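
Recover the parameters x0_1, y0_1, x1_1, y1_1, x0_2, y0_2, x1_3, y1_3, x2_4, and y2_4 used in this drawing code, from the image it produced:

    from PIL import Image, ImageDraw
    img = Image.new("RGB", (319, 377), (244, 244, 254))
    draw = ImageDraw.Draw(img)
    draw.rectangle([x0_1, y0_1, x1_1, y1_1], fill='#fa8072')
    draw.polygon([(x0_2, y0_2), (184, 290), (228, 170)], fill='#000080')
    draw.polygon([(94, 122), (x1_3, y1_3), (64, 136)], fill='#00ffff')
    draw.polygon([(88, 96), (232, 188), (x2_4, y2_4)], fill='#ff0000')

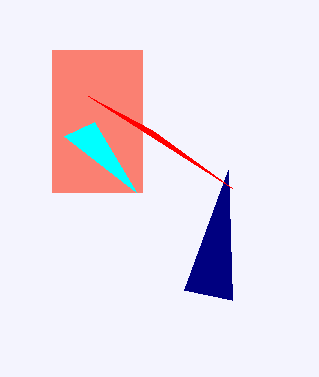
x0_1 = 52
y0_1 = 50
x1_1 = 142
y1_1 = 192
x0_2 = 232
y0_2 = 300
x1_3 = 136
y1_3 = 192
x2_4 = 152
y2_4 = 130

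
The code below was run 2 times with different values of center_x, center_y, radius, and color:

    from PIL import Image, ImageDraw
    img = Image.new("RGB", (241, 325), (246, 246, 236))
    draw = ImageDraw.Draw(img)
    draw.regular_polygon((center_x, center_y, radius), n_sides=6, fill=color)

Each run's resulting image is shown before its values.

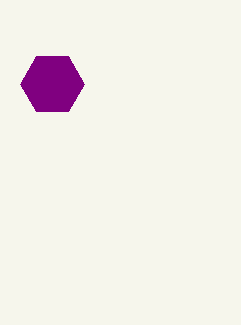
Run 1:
center_x = 52
center_y = 84
radius = 32
color = 'purple'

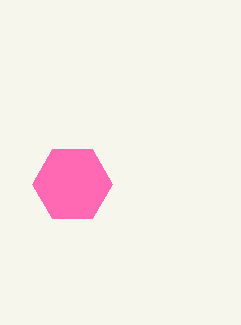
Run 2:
center_x = 72, center_y = 184, radius = 40, color = 'hotpink'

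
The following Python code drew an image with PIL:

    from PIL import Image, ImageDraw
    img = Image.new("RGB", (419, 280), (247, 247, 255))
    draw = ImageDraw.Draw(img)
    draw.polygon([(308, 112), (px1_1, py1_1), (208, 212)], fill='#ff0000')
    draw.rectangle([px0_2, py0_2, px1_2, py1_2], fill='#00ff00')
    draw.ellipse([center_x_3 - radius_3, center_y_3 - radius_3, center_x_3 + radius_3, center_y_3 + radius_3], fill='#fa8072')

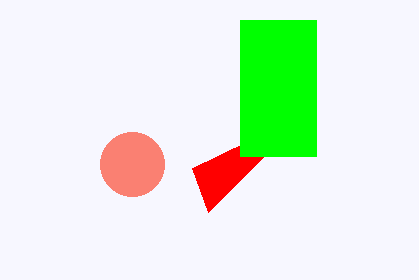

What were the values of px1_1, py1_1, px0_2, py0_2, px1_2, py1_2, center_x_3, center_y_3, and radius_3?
px1_1 = 192, py1_1 = 168, px0_2 = 240, py0_2 = 20, px1_2 = 316, py1_2 = 156, center_x_3 = 132, center_y_3 = 164, radius_3 = 32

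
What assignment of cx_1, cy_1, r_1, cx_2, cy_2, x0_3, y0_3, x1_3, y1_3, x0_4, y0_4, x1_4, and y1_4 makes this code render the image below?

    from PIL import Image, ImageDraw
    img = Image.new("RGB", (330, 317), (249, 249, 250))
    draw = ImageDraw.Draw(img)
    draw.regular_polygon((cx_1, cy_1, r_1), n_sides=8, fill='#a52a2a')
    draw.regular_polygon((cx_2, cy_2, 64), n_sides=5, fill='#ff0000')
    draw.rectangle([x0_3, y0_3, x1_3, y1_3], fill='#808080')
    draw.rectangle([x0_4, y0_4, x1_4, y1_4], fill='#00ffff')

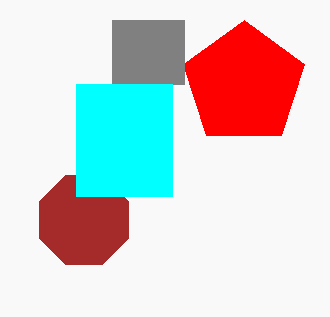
cx_1 = 84, cy_1 = 220, r_1 = 48, cx_2 = 244, cy_2 = 84, x0_3 = 112, y0_3 = 20, x1_3 = 184, y1_3 = 84, x0_4 = 76, y0_4 = 84, x1_4 = 172, y1_4 = 196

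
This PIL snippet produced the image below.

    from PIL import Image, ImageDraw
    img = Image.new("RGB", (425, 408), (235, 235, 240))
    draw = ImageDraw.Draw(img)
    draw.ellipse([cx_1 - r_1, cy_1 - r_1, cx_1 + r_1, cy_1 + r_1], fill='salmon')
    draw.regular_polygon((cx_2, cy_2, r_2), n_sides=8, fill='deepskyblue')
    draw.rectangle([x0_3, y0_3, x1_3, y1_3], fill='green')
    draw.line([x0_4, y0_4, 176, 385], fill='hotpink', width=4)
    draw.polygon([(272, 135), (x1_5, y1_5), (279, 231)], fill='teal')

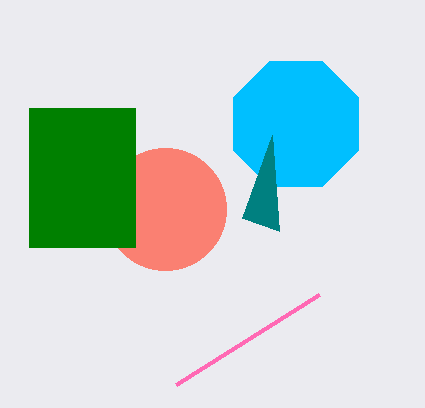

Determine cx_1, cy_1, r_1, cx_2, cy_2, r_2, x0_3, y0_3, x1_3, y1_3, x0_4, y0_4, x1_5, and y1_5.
cx_1 = 165; cy_1 = 209; r_1 = 61; cx_2 = 296; cy_2 = 124; r_2 = 68; x0_3 = 29; y0_3 = 108; x1_3 = 135; y1_3 = 247; x0_4 = 319; y0_4 = 295; x1_5 = 242; y1_5 = 218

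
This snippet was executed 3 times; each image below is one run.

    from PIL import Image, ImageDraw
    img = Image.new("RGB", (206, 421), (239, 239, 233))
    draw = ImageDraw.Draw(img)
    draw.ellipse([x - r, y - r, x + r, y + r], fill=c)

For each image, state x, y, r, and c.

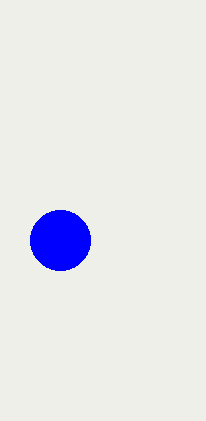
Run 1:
x = 60, y = 240, r = 30, c = 'blue'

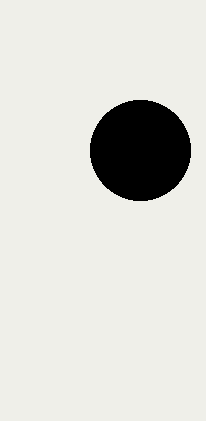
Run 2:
x = 140; y = 150; r = 50; c = 'black'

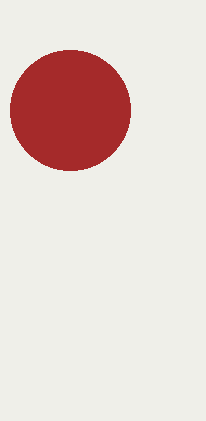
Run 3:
x = 70, y = 110, r = 60, c = 'brown'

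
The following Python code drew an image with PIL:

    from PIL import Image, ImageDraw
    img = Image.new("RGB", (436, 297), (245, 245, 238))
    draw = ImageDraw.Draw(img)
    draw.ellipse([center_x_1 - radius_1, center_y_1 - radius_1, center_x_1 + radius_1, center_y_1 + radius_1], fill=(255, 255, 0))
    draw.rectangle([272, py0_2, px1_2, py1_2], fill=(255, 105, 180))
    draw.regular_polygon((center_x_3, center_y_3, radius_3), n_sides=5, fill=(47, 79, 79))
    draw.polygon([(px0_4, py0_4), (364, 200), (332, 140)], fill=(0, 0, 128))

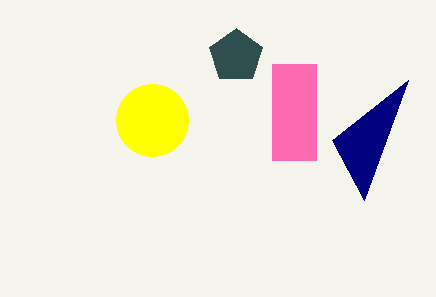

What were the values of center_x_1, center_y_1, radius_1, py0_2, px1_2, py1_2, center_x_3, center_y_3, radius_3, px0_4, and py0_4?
center_x_1 = 152
center_y_1 = 120
radius_1 = 36
py0_2 = 64
px1_2 = 316
py1_2 = 160
center_x_3 = 236
center_y_3 = 56
radius_3 = 28
px0_4 = 408
py0_4 = 80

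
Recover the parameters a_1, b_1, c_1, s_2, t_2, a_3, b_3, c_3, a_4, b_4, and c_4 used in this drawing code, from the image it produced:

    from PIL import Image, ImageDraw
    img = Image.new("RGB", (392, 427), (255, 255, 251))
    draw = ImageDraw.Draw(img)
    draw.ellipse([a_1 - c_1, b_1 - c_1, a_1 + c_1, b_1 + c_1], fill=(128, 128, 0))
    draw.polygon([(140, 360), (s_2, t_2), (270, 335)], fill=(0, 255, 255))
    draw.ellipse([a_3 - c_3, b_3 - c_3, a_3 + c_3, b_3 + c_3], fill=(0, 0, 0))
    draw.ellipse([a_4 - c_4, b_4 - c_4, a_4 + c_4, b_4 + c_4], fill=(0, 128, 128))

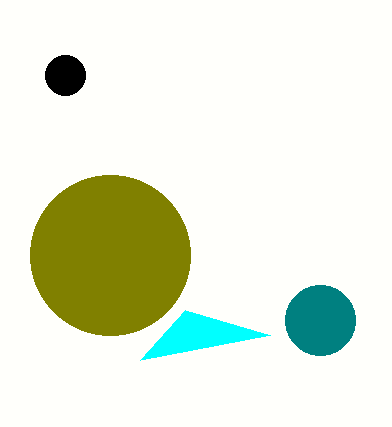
a_1 = 110, b_1 = 255, c_1 = 80, s_2 = 185, t_2 = 310, a_3 = 65, b_3 = 75, c_3 = 20, a_4 = 320, b_4 = 320, c_4 = 35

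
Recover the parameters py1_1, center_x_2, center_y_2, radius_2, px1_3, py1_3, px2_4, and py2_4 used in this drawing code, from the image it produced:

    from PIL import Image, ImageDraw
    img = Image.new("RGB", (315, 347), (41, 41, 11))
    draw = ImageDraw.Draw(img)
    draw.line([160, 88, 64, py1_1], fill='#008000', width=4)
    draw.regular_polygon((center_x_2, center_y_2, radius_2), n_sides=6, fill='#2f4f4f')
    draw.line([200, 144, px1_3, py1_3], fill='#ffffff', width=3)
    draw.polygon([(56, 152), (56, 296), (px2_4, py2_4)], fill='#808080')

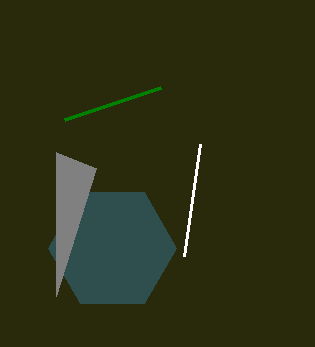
py1_1 = 120
center_x_2 = 112
center_y_2 = 248
radius_2 = 64
px1_3 = 184
py1_3 = 256
px2_4 = 96
py2_4 = 168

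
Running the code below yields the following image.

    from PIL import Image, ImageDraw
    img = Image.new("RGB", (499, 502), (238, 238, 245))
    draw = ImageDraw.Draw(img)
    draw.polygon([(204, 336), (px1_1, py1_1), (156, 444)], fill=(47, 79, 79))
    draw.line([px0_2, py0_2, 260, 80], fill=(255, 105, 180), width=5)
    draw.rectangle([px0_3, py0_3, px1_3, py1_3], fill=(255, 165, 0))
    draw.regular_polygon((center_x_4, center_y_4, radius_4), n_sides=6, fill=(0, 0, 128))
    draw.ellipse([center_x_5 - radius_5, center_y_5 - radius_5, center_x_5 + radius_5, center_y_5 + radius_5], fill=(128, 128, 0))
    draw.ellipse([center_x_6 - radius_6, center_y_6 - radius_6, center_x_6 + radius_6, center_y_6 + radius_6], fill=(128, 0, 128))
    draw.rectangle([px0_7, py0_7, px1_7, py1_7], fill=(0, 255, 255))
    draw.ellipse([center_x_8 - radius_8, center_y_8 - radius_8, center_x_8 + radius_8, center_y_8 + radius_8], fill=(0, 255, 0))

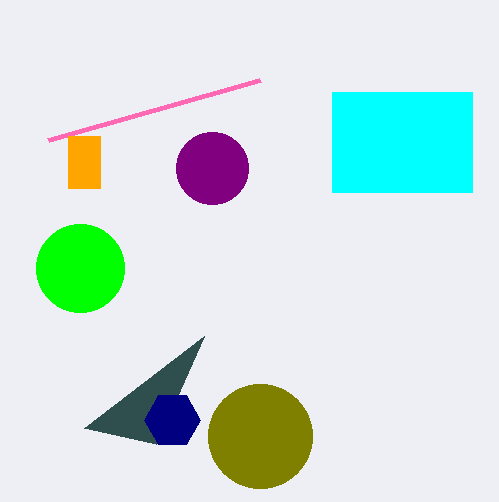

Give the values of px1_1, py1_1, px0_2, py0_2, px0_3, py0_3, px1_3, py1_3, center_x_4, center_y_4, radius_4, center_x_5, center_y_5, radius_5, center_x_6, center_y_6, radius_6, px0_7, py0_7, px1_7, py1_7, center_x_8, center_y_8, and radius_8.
px1_1 = 84
py1_1 = 428
px0_2 = 48
py0_2 = 140
px0_3 = 68
py0_3 = 136
px1_3 = 100
py1_3 = 188
center_x_4 = 172
center_y_4 = 420
radius_4 = 28
center_x_5 = 260
center_y_5 = 436
radius_5 = 52
center_x_6 = 212
center_y_6 = 168
radius_6 = 36
px0_7 = 332
py0_7 = 92
px1_7 = 472
py1_7 = 192
center_x_8 = 80
center_y_8 = 268
radius_8 = 44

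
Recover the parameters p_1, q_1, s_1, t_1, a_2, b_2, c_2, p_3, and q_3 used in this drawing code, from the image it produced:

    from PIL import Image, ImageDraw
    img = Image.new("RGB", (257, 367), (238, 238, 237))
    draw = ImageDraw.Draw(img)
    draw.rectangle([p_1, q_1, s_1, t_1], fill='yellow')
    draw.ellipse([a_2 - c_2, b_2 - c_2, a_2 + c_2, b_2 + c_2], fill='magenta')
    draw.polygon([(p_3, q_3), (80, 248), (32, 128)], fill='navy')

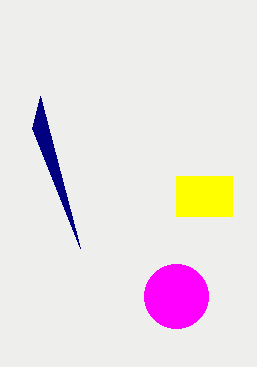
p_1 = 176
q_1 = 176
s_1 = 232
t_1 = 216
a_2 = 176
b_2 = 296
c_2 = 32
p_3 = 40
q_3 = 96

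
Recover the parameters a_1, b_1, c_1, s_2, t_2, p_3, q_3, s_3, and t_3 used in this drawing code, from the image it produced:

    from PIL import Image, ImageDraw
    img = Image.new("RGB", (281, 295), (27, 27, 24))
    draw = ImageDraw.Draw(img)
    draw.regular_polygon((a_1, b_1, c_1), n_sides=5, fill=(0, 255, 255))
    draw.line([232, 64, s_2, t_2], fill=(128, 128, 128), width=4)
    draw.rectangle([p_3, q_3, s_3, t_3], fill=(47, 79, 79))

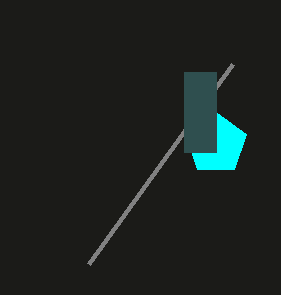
a_1 = 216, b_1 = 144, c_1 = 32, s_2 = 88, t_2 = 264, p_3 = 184, q_3 = 72, s_3 = 216, t_3 = 152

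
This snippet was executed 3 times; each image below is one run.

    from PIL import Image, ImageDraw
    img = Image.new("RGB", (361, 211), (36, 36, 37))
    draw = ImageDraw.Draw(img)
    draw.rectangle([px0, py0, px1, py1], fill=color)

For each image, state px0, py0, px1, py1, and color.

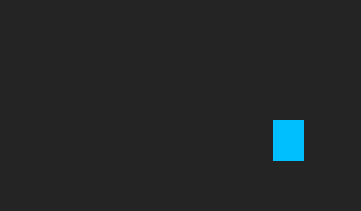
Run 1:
px0 = 273; py0 = 120; px1 = 303; py1 = 160; color = 'deepskyblue'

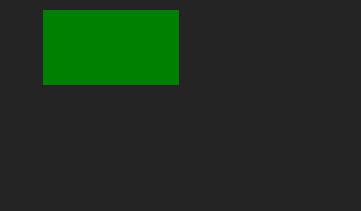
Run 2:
px0 = 43, py0 = 10, px1 = 178, py1 = 84, color = 'green'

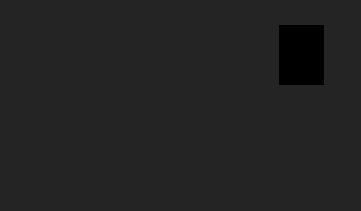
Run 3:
px0 = 279; py0 = 25; px1 = 323; py1 = 84; color = 'black'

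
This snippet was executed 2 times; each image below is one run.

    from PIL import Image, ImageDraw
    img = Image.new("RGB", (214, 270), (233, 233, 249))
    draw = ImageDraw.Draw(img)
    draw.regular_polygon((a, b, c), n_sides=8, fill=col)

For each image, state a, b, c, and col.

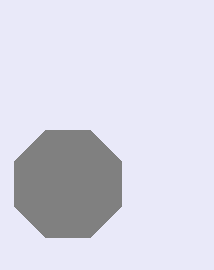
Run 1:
a = 68, b = 184, c = 58, col = 'gray'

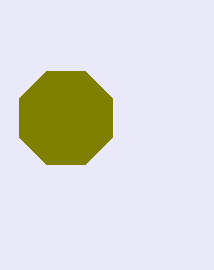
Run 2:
a = 66
b = 118
c = 50
col = 'olive'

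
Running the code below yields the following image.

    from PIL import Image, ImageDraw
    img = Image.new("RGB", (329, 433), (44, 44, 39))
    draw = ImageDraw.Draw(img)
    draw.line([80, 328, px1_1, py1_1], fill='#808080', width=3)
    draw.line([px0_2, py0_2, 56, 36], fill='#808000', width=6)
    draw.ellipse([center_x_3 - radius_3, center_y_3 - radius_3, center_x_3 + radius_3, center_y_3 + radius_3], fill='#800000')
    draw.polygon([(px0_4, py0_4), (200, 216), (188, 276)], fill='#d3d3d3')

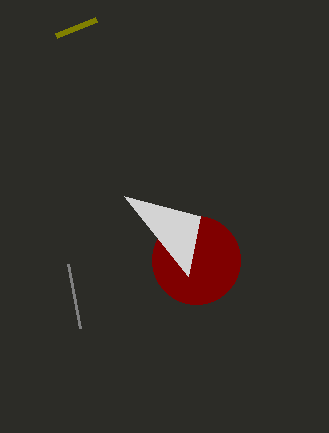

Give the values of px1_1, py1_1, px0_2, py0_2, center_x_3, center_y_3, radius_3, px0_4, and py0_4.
px1_1 = 68
py1_1 = 264
px0_2 = 96
py0_2 = 20
center_x_3 = 196
center_y_3 = 260
radius_3 = 44
px0_4 = 124
py0_4 = 196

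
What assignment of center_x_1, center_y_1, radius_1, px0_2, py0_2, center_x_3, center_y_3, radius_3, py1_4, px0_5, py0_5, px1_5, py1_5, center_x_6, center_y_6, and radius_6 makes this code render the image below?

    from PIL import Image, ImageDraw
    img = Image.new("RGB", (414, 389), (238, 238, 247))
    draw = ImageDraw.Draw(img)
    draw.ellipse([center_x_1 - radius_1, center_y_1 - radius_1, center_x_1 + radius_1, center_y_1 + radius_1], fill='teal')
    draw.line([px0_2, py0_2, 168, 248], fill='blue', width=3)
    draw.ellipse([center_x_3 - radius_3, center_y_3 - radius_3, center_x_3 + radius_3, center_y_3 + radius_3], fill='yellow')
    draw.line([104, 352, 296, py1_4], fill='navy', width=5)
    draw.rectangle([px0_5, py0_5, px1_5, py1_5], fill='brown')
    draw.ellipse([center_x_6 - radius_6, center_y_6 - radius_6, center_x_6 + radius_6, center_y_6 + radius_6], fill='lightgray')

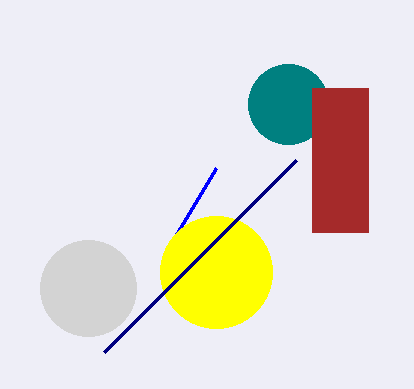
center_x_1 = 288
center_y_1 = 104
radius_1 = 40
px0_2 = 216
py0_2 = 168
center_x_3 = 216
center_y_3 = 272
radius_3 = 56
py1_4 = 160
px0_5 = 312
py0_5 = 88
px1_5 = 368
py1_5 = 232
center_x_6 = 88
center_y_6 = 288
radius_6 = 48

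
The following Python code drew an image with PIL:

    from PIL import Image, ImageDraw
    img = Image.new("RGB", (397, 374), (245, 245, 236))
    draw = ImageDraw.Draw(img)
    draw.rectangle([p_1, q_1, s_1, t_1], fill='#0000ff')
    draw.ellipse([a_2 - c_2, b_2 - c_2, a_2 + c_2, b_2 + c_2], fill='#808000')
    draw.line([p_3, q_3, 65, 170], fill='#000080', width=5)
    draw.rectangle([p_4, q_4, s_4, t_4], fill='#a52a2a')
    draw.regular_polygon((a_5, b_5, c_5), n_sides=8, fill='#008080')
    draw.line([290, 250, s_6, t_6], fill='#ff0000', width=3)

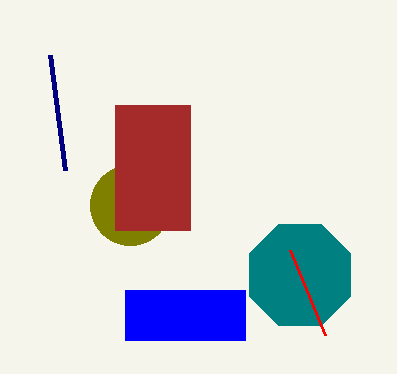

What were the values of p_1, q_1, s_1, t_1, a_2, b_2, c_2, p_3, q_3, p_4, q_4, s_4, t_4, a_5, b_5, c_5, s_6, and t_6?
p_1 = 125, q_1 = 290, s_1 = 245, t_1 = 340, a_2 = 130, b_2 = 205, c_2 = 40, p_3 = 50, q_3 = 55, p_4 = 115, q_4 = 105, s_4 = 190, t_4 = 230, a_5 = 300, b_5 = 275, c_5 = 55, s_6 = 325, t_6 = 335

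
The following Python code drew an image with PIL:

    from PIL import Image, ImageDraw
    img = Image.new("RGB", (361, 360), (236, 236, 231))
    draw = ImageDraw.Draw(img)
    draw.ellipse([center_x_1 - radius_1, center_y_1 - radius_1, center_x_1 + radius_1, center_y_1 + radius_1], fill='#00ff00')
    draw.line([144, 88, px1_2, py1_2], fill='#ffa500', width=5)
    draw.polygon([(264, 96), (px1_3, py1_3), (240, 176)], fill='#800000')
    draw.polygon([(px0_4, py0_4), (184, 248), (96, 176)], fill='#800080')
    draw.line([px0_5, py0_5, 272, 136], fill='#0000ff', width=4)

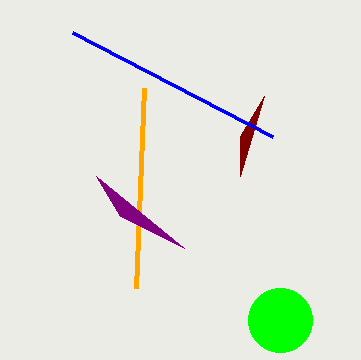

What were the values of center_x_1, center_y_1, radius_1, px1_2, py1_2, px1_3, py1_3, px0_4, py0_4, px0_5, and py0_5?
center_x_1 = 280; center_y_1 = 320; radius_1 = 32; px1_2 = 136; py1_2 = 288; px1_3 = 240; py1_3 = 136; px0_4 = 120; py0_4 = 216; px0_5 = 72; py0_5 = 32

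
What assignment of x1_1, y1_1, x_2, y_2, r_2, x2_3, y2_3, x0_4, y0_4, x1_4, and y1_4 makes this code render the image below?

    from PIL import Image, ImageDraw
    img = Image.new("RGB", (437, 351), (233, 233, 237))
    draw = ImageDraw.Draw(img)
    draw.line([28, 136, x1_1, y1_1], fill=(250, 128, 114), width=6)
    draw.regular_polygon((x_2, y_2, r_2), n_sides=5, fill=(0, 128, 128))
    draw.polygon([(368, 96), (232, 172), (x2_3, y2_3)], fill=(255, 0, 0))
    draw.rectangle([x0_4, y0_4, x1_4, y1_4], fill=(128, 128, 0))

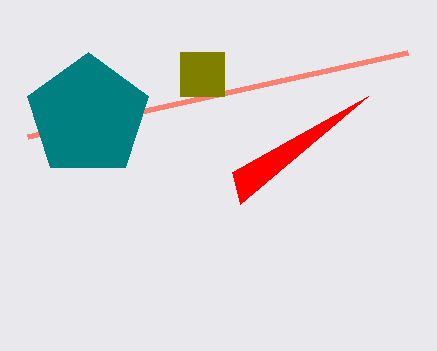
x1_1 = 408, y1_1 = 52, x_2 = 88, y_2 = 116, r_2 = 64, x2_3 = 240, y2_3 = 204, x0_4 = 180, y0_4 = 52, x1_4 = 224, y1_4 = 96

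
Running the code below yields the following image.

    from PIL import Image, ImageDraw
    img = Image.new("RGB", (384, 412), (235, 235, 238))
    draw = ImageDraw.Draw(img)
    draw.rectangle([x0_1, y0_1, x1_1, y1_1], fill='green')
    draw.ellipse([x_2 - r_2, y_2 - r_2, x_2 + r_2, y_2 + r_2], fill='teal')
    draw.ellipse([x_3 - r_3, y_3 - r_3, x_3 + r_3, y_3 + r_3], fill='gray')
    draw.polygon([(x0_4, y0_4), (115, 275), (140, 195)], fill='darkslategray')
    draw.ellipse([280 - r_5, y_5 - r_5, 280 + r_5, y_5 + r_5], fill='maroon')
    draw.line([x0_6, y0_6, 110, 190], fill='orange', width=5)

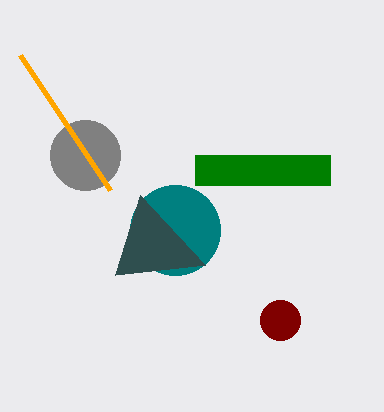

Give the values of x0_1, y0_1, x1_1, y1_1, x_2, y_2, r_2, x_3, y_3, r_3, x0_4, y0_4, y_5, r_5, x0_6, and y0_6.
x0_1 = 195
y0_1 = 155
x1_1 = 330
y1_1 = 185
x_2 = 175
y_2 = 230
r_2 = 45
x_3 = 85
y_3 = 155
r_3 = 35
x0_4 = 205
y0_4 = 265
y_5 = 320
r_5 = 20
x0_6 = 20
y0_6 = 55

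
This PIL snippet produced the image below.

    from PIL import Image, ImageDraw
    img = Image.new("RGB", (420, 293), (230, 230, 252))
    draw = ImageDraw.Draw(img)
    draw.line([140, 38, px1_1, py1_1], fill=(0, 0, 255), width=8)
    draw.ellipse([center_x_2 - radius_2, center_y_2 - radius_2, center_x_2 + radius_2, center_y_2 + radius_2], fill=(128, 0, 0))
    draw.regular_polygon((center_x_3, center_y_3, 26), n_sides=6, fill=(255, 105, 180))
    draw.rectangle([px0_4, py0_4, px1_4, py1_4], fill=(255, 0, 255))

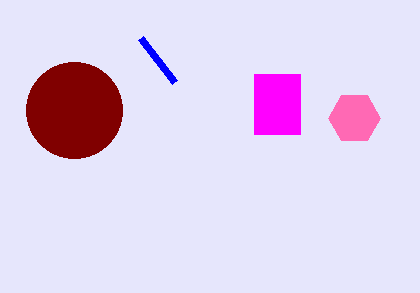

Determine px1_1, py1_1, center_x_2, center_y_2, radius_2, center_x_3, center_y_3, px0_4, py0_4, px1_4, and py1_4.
px1_1 = 174; py1_1 = 82; center_x_2 = 74; center_y_2 = 110; radius_2 = 48; center_x_3 = 354; center_y_3 = 118; px0_4 = 254; py0_4 = 74; px1_4 = 300; py1_4 = 134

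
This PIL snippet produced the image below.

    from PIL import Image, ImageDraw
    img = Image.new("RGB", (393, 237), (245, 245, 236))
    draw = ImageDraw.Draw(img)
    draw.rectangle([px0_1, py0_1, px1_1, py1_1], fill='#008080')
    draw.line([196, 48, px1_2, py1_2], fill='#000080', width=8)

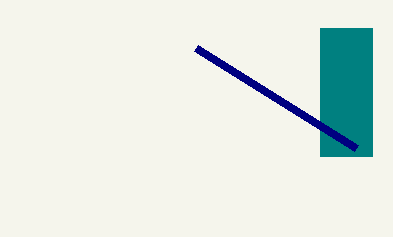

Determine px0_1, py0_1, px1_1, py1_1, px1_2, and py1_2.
px0_1 = 320; py0_1 = 28; px1_1 = 372; py1_1 = 156; px1_2 = 356; py1_2 = 148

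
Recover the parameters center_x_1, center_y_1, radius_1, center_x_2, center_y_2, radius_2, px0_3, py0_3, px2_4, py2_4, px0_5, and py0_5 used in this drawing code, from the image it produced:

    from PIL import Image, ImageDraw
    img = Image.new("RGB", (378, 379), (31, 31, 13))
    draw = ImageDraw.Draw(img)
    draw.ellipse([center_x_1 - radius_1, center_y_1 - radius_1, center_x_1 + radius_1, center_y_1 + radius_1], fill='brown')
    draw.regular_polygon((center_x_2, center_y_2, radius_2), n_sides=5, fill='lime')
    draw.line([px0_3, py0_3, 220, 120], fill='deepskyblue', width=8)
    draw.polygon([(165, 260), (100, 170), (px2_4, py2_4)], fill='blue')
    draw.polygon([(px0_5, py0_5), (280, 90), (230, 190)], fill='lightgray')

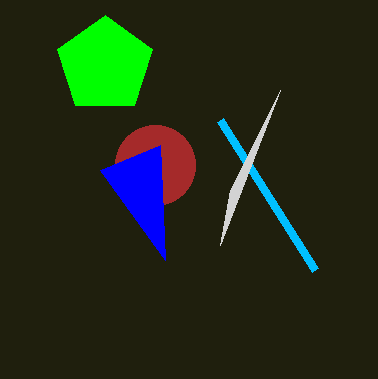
center_x_1 = 155; center_y_1 = 165; radius_1 = 40; center_x_2 = 105; center_y_2 = 65; radius_2 = 50; px0_3 = 315; py0_3 = 270; px2_4 = 160; py2_4 = 145; px0_5 = 220; py0_5 = 245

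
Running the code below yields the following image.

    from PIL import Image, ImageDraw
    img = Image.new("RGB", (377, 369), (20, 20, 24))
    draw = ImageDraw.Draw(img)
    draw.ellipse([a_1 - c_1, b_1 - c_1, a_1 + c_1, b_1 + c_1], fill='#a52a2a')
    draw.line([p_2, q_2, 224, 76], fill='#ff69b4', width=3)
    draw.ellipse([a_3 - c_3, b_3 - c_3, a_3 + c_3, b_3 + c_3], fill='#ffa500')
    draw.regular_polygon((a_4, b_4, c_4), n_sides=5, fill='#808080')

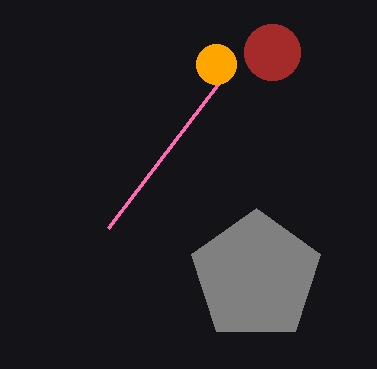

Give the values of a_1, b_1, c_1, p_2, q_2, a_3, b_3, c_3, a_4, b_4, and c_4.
a_1 = 272; b_1 = 52; c_1 = 28; p_2 = 108; q_2 = 228; a_3 = 216; b_3 = 64; c_3 = 20; a_4 = 256; b_4 = 276; c_4 = 68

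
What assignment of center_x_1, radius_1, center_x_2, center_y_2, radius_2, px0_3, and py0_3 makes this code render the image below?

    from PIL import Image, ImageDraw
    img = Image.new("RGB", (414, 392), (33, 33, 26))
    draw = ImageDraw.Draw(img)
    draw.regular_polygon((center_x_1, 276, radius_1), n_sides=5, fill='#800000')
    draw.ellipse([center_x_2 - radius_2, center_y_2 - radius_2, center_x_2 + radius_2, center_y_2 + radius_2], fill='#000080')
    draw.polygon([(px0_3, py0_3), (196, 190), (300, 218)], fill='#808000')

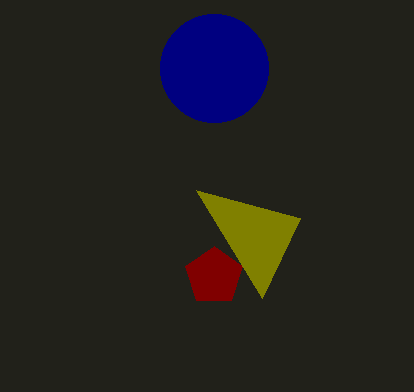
center_x_1 = 214; radius_1 = 30; center_x_2 = 214; center_y_2 = 68; radius_2 = 54; px0_3 = 262; py0_3 = 298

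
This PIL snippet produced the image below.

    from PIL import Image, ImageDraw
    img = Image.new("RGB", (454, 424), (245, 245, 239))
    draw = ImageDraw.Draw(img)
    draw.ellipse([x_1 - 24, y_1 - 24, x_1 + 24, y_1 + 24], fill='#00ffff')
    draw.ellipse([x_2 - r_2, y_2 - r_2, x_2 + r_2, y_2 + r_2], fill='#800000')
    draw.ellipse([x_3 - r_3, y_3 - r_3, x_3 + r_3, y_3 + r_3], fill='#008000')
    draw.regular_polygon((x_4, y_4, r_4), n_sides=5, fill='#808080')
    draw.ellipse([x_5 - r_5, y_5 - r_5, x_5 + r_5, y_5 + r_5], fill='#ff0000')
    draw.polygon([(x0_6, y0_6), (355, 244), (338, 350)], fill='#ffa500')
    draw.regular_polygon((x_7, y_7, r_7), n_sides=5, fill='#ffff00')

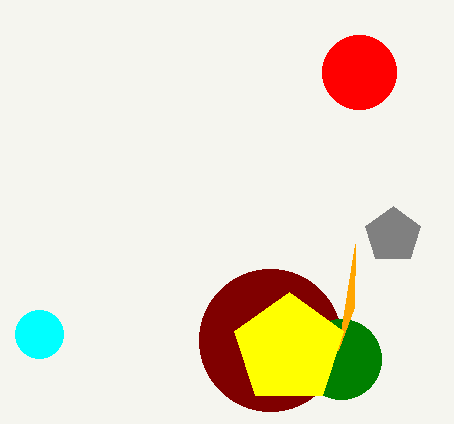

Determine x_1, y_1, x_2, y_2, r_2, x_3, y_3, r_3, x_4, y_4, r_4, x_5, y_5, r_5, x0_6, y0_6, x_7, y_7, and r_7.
x_1 = 39; y_1 = 334; x_2 = 270; y_2 = 340; r_2 = 71; x_3 = 341; y_3 = 359; r_3 = 40; x_4 = 393; y_4 = 235; r_4 = 29; x_5 = 359; y_5 = 72; r_5 = 37; x0_6 = 354; y0_6 = 307; x_7 = 289; y_7 = 349; r_7 = 57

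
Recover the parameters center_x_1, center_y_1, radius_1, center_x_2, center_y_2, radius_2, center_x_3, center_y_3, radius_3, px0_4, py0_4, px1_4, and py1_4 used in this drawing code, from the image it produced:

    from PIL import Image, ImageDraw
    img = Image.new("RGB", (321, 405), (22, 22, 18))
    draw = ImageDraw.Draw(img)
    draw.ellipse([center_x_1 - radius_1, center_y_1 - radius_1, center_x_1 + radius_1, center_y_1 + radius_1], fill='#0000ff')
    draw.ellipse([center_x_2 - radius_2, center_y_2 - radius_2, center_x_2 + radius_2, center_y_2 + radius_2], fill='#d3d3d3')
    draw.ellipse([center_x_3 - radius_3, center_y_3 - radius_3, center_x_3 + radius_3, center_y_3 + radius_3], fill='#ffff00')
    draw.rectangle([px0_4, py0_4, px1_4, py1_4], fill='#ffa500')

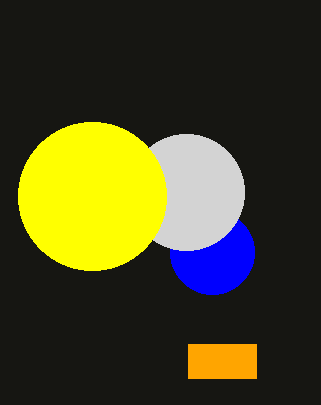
center_x_1 = 212, center_y_1 = 252, radius_1 = 42, center_x_2 = 186, center_y_2 = 192, radius_2 = 58, center_x_3 = 92, center_y_3 = 196, radius_3 = 74, px0_4 = 188, py0_4 = 344, px1_4 = 256, py1_4 = 378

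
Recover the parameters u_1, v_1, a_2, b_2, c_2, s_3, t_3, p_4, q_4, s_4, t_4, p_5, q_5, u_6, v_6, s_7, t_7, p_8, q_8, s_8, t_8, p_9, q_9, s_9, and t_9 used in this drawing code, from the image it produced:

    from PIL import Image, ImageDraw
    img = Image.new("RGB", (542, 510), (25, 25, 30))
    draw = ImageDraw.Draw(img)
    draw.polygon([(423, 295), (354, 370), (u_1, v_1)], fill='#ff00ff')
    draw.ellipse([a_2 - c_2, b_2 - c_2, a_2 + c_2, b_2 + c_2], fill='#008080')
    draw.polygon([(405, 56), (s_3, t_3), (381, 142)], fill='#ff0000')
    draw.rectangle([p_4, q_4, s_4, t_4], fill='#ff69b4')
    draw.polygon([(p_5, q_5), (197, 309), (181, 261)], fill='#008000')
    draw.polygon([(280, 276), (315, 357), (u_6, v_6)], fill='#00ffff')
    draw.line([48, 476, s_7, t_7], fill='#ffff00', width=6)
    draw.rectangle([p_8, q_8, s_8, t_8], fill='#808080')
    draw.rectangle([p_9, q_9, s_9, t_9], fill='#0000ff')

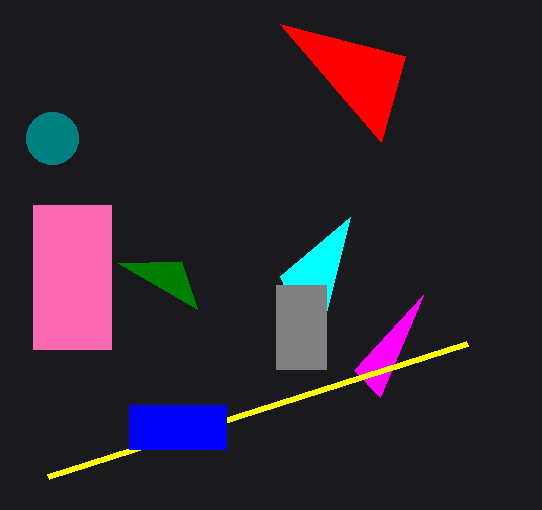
u_1 = 380; v_1 = 397; a_2 = 52; b_2 = 138; c_2 = 26; s_3 = 280; t_3 = 24; p_4 = 33; q_4 = 205; s_4 = 111; t_4 = 349; p_5 = 118; q_5 = 263; u_6 = 350; v_6 = 217; s_7 = 467; t_7 = 343; p_8 = 276; q_8 = 285; s_8 = 326; t_8 = 369; p_9 = 129; q_9 = 405; s_9 = 226; t_9 = 449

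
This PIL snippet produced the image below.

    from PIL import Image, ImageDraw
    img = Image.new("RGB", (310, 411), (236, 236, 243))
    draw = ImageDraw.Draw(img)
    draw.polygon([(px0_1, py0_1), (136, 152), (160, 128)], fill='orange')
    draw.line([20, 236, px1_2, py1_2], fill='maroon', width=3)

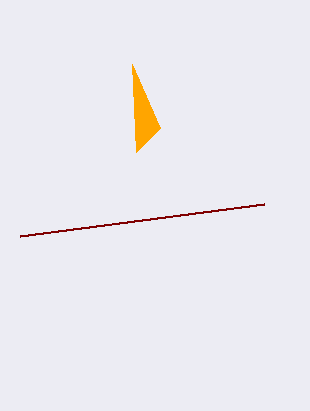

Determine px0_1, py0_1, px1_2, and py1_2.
px0_1 = 132, py0_1 = 64, px1_2 = 264, py1_2 = 204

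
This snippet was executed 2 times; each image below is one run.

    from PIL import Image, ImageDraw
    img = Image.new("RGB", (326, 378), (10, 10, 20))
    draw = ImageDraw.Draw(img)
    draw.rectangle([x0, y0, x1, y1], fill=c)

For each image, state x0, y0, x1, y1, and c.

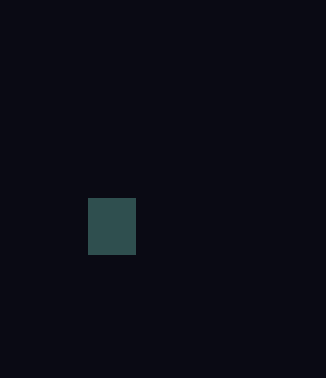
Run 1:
x0 = 88, y0 = 198, x1 = 135, y1 = 254, c = 'darkslategray'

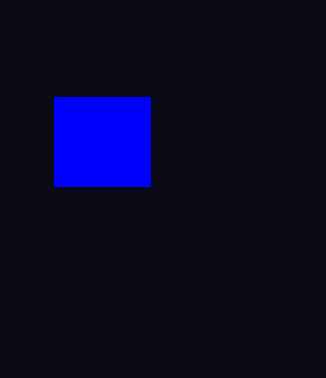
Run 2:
x0 = 54
y0 = 97
x1 = 150
y1 = 186
c = 'blue'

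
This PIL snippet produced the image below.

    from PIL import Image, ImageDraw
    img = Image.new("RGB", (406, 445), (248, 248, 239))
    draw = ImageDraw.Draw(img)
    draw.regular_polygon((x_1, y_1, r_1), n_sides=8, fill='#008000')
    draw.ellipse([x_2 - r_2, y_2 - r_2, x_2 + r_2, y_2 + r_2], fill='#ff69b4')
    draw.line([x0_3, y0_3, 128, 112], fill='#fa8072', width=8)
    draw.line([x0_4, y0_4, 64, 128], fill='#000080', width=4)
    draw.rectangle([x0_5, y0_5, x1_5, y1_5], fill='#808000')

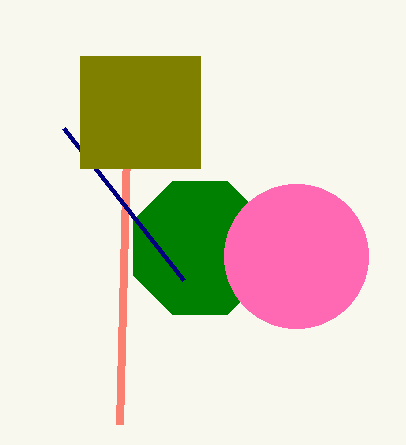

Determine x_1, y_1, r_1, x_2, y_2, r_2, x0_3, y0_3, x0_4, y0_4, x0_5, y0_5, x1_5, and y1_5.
x_1 = 200
y_1 = 248
r_1 = 72
x_2 = 296
y_2 = 256
r_2 = 72
x0_3 = 120
y0_3 = 424
x0_4 = 184
y0_4 = 280
x0_5 = 80
y0_5 = 56
x1_5 = 200
y1_5 = 168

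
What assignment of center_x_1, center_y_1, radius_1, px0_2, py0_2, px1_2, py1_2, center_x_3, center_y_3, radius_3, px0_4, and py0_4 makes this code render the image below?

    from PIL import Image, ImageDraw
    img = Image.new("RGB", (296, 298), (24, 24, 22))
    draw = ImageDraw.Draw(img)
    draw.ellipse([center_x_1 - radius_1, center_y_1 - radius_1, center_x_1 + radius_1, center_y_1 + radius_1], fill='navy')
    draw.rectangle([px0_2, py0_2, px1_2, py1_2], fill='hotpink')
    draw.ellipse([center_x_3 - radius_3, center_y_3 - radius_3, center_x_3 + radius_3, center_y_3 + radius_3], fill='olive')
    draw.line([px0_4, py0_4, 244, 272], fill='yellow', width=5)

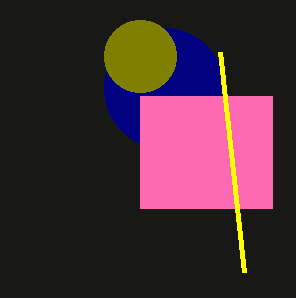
center_x_1 = 164
center_y_1 = 88
radius_1 = 60
px0_2 = 140
py0_2 = 96
px1_2 = 272
py1_2 = 208
center_x_3 = 140
center_y_3 = 56
radius_3 = 36
px0_4 = 220
py0_4 = 52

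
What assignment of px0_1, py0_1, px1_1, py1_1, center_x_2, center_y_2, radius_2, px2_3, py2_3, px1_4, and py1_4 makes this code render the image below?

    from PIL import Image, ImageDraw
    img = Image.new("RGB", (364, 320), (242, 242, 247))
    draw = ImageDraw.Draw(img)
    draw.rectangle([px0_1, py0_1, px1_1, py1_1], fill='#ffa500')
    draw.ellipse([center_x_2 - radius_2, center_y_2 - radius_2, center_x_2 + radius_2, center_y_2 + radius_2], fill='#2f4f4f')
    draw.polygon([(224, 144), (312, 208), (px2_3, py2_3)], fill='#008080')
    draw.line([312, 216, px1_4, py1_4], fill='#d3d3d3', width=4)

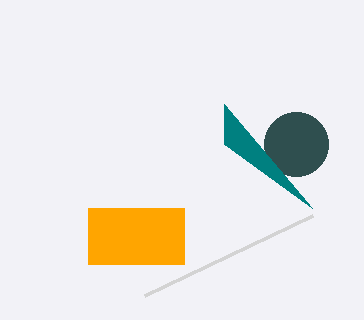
px0_1 = 88; py0_1 = 208; px1_1 = 184; py1_1 = 264; center_x_2 = 296; center_y_2 = 144; radius_2 = 32; px2_3 = 224; py2_3 = 104; px1_4 = 144; py1_4 = 296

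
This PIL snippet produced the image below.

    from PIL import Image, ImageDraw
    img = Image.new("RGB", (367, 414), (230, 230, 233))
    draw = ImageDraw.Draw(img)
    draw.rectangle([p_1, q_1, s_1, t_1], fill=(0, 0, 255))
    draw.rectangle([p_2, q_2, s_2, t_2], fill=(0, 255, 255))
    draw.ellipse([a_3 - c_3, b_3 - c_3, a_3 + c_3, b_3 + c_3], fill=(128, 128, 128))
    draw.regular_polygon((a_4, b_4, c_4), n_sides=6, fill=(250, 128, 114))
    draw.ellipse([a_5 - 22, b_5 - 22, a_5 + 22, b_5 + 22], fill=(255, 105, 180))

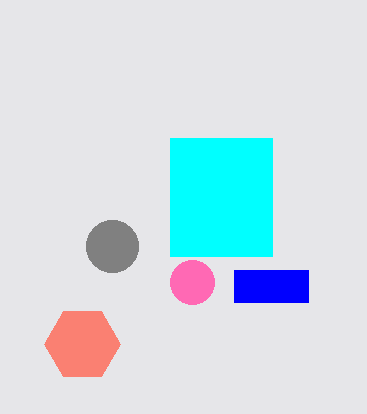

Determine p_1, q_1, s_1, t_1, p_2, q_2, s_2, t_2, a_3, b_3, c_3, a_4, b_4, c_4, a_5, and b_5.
p_1 = 234, q_1 = 270, s_1 = 308, t_1 = 302, p_2 = 170, q_2 = 138, s_2 = 272, t_2 = 256, a_3 = 112, b_3 = 246, c_3 = 26, a_4 = 82, b_4 = 344, c_4 = 38, a_5 = 192, b_5 = 282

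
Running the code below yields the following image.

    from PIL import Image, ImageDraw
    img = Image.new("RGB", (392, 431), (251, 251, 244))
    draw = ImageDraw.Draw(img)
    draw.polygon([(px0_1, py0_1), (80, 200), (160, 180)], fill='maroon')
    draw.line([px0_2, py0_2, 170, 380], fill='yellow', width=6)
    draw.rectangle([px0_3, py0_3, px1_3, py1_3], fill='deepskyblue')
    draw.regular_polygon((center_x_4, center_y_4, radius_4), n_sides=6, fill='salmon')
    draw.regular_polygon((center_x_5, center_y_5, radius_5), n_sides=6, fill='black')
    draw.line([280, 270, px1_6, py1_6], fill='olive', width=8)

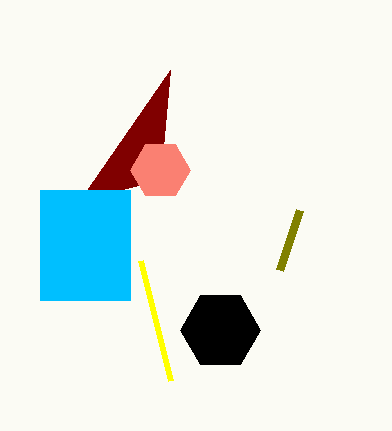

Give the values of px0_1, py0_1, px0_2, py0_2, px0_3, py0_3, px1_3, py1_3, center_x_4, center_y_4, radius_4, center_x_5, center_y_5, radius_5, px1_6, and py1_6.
px0_1 = 170, py0_1 = 70, px0_2 = 140, py0_2 = 260, px0_3 = 40, py0_3 = 190, px1_3 = 130, py1_3 = 300, center_x_4 = 160, center_y_4 = 170, radius_4 = 30, center_x_5 = 220, center_y_5 = 330, radius_5 = 40, px1_6 = 300, py1_6 = 210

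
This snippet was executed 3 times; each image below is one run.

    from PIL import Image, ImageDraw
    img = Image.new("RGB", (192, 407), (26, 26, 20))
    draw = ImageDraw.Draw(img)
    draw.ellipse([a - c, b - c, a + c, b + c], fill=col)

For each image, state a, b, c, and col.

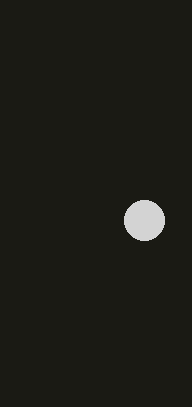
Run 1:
a = 144
b = 220
c = 20
col = 'lightgray'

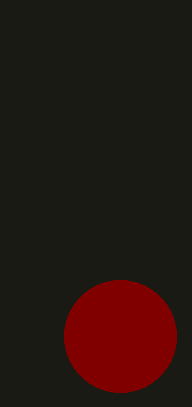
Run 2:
a = 120; b = 336; c = 56; col = 'maroon'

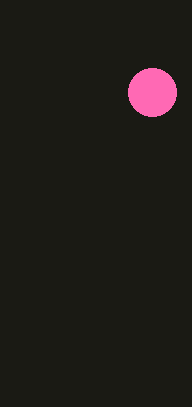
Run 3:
a = 152
b = 92
c = 24
col = 'hotpink'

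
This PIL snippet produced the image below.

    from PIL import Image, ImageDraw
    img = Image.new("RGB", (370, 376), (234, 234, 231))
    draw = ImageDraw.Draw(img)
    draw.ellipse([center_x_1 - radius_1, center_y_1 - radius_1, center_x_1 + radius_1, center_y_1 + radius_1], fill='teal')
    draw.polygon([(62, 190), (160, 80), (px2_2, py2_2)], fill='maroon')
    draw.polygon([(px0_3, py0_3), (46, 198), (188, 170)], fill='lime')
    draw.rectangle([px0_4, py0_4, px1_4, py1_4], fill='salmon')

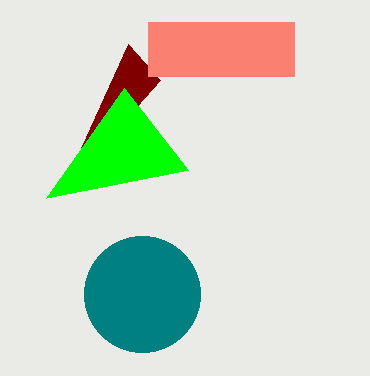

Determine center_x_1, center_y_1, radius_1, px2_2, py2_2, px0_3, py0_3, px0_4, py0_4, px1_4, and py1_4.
center_x_1 = 142
center_y_1 = 294
radius_1 = 58
px2_2 = 128
py2_2 = 44
px0_3 = 124
py0_3 = 88
px0_4 = 148
py0_4 = 22
px1_4 = 294
py1_4 = 76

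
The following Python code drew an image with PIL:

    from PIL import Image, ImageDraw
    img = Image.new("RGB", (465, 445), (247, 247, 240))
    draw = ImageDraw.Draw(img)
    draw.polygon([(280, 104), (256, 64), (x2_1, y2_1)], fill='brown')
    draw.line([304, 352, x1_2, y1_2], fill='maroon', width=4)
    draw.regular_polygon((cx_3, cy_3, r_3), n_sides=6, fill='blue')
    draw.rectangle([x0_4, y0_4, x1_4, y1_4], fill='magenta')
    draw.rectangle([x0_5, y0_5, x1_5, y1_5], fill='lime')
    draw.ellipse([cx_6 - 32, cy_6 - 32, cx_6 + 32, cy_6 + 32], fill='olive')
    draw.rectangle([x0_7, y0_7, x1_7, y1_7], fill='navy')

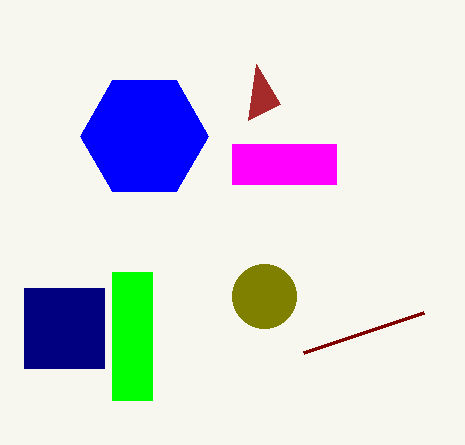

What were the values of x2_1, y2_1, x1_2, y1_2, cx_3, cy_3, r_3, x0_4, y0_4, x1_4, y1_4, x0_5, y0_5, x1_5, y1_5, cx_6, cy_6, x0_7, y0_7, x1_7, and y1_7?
x2_1 = 248, y2_1 = 120, x1_2 = 424, y1_2 = 312, cx_3 = 144, cy_3 = 136, r_3 = 64, x0_4 = 232, y0_4 = 144, x1_4 = 336, y1_4 = 184, x0_5 = 112, y0_5 = 272, x1_5 = 152, y1_5 = 400, cx_6 = 264, cy_6 = 296, x0_7 = 24, y0_7 = 288, x1_7 = 104, y1_7 = 368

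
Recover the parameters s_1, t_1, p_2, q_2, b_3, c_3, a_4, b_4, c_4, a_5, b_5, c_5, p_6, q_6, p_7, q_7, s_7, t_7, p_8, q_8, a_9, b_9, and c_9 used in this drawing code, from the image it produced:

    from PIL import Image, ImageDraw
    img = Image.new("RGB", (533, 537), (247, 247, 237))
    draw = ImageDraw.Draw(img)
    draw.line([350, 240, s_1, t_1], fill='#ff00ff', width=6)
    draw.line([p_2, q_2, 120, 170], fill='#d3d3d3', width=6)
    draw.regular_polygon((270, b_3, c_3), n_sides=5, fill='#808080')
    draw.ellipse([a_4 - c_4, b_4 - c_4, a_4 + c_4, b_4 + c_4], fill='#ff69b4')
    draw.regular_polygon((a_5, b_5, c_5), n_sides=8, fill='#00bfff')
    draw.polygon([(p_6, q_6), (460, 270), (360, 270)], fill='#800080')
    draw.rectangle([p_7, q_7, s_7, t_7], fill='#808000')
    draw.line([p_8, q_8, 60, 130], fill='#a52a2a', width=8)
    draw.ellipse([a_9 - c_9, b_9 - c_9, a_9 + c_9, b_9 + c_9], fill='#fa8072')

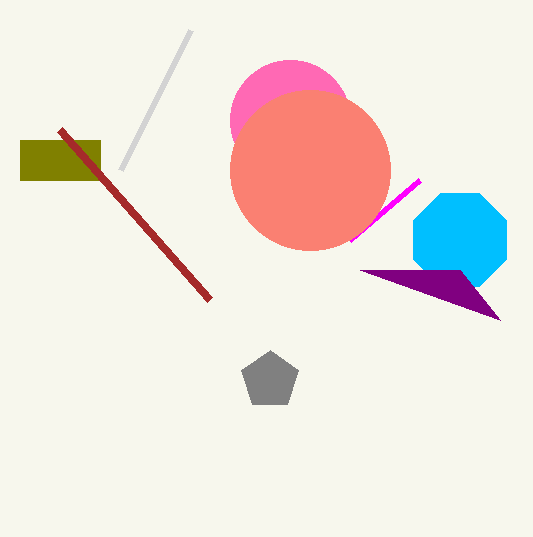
s_1 = 420
t_1 = 180
p_2 = 190
q_2 = 30
b_3 = 380
c_3 = 30
a_4 = 290
b_4 = 120
c_4 = 60
a_5 = 460
b_5 = 240
c_5 = 50
p_6 = 500
q_6 = 320
p_7 = 20
q_7 = 140
s_7 = 100
t_7 = 180
p_8 = 210
q_8 = 300
a_9 = 310
b_9 = 170
c_9 = 80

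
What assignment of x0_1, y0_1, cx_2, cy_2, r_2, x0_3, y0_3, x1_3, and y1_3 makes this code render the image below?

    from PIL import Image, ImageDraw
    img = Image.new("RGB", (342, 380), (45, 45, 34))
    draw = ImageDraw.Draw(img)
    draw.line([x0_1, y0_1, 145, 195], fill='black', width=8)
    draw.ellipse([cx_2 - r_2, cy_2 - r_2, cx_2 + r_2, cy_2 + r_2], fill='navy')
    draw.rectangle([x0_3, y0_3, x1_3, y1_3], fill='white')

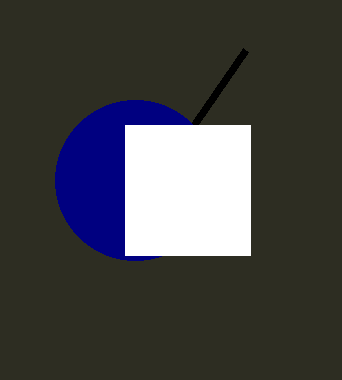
x0_1 = 245
y0_1 = 50
cx_2 = 135
cy_2 = 180
r_2 = 80
x0_3 = 125
y0_3 = 125
x1_3 = 250
y1_3 = 255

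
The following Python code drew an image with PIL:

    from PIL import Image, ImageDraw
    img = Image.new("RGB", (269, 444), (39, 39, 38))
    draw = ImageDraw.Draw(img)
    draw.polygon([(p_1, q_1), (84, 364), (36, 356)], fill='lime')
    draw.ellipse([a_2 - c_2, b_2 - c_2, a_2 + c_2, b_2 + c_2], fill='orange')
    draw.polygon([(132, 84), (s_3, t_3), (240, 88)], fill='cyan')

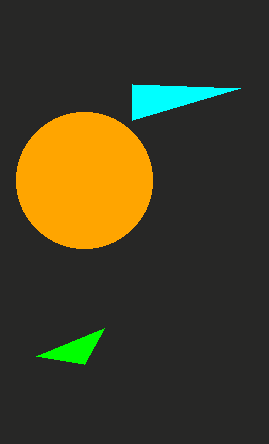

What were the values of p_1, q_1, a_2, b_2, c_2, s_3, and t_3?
p_1 = 104; q_1 = 328; a_2 = 84; b_2 = 180; c_2 = 68; s_3 = 132; t_3 = 120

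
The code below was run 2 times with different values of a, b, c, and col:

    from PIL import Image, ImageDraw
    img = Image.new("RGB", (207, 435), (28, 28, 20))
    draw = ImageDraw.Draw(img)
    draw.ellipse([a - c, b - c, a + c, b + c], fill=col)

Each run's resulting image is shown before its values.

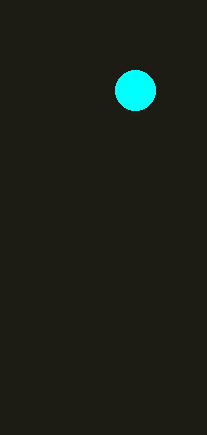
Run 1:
a = 135; b = 90; c = 20; col = 'cyan'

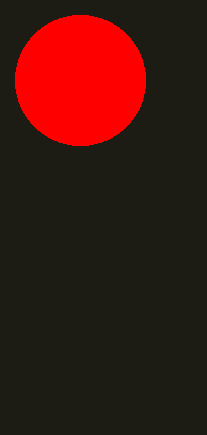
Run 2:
a = 80, b = 80, c = 65, col = 'red'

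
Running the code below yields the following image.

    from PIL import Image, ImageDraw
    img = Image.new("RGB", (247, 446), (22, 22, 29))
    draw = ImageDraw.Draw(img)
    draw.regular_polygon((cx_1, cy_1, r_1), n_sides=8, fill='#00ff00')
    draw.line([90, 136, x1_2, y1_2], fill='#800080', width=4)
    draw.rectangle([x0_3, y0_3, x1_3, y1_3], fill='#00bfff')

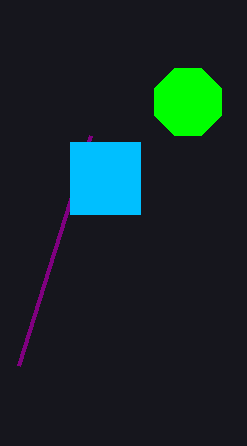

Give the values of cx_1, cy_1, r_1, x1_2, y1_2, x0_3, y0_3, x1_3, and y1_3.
cx_1 = 188; cy_1 = 102; r_1 = 36; x1_2 = 18; y1_2 = 366; x0_3 = 70; y0_3 = 142; x1_3 = 140; y1_3 = 214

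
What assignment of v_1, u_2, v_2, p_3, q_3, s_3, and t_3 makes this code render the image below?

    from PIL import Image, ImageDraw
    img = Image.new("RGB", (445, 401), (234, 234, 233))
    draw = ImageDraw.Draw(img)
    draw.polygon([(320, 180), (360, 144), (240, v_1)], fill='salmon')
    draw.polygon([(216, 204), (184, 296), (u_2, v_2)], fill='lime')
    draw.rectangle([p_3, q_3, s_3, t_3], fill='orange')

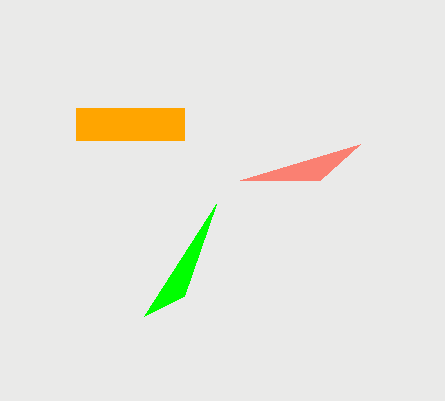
v_1 = 180
u_2 = 144
v_2 = 316
p_3 = 76
q_3 = 108
s_3 = 184
t_3 = 140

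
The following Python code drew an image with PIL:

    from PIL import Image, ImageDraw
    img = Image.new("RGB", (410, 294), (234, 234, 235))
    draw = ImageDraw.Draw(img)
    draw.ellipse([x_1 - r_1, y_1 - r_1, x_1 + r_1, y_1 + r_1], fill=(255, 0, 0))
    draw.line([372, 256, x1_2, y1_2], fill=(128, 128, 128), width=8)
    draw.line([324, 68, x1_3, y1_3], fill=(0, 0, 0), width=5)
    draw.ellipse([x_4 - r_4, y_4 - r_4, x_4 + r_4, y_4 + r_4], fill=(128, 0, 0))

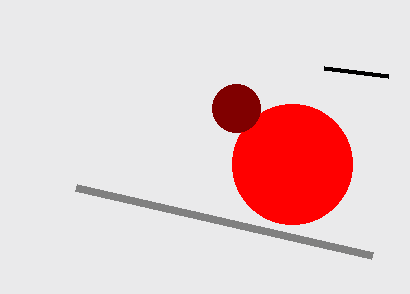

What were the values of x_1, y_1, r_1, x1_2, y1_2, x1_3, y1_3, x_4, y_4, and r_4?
x_1 = 292, y_1 = 164, r_1 = 60, x1_2 = 76, y1_2 = 188, x1_3 = 388, y1_3 = 76, x_4 = 236, y_4 = 108, r_4 = 24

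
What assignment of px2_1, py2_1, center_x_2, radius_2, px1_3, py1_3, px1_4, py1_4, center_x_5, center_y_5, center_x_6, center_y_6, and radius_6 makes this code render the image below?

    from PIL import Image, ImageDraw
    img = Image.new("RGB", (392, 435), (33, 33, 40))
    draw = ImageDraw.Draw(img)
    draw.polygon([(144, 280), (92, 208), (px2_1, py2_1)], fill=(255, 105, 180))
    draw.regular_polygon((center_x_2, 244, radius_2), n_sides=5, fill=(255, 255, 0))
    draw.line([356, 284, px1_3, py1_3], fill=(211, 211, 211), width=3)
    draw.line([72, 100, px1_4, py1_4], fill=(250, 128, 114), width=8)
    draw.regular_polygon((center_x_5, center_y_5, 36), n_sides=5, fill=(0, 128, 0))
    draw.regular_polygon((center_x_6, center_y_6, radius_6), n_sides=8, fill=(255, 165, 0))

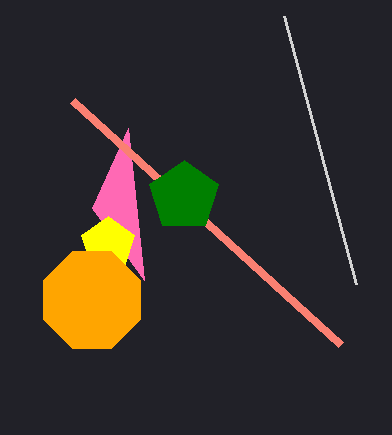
px2_1 = 128
py2_1 = 128
center_x_2 = 108
radius_2 = 28
px1_3 = 284
py1_3 = 16
px1_4 = 340
py1_4 = 344
center_x_5 = 184
center_y_5 = 196
center_x_6 = 92
center_y_6 = 300
radius_6 = 52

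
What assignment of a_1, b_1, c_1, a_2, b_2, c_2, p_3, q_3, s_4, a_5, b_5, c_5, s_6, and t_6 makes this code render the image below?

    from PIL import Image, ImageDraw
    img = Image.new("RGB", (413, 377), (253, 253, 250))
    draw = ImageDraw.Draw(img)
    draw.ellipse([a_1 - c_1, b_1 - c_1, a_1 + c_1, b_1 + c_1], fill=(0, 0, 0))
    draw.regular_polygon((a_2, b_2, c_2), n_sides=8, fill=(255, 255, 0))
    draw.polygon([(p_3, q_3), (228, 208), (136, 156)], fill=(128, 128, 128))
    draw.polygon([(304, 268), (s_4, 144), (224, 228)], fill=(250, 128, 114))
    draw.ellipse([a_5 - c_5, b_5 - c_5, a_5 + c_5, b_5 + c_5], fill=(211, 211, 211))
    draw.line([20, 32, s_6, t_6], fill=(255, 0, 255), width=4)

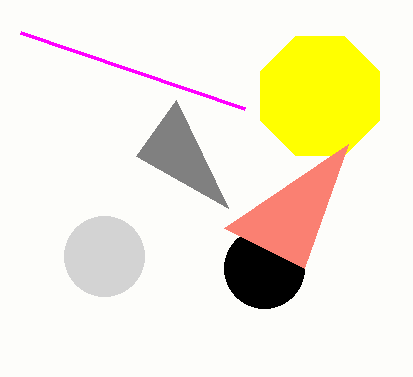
a_1 = 264, b_1 = 268, c_1 = 40, a_2 = 320, b_2 = 96, c_2 = 64, p_3 = 176, q_3 = 100, s_4 = 348, a_5 = 104, b_5 = 256, c_5 = 40, s_6 = 244, t_6 = 108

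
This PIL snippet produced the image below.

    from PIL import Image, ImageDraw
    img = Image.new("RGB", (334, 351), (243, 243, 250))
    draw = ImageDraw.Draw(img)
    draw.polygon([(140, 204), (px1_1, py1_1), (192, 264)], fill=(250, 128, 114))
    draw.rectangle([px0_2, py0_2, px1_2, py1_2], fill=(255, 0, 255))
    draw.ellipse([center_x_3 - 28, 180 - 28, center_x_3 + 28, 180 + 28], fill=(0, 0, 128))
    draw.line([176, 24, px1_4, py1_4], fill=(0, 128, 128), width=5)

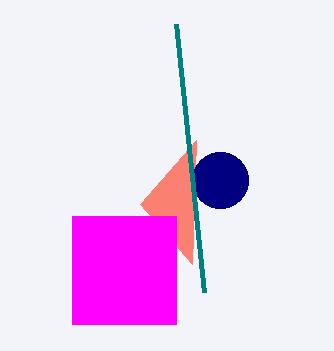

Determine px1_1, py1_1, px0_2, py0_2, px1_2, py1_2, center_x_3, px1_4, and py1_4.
px1_1 = 196, py1_1 = 140, px0_2 = 72, py0_2 = 216, px1_2 = 176, py1_2 = 324, center_x_3 = 220, px1_4 = 204, py1_4 = 292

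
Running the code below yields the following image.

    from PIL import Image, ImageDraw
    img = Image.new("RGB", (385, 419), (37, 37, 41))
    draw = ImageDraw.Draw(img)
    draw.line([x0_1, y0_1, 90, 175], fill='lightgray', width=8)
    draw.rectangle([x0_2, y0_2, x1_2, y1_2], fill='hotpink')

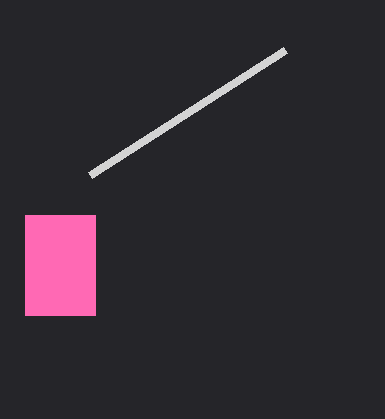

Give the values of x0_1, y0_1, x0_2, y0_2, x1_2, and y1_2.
x0_1 = 285, y0_1 = 50, x0_2 = 25, y0_2 = 215, x1_2 = 95, y1_2 = 315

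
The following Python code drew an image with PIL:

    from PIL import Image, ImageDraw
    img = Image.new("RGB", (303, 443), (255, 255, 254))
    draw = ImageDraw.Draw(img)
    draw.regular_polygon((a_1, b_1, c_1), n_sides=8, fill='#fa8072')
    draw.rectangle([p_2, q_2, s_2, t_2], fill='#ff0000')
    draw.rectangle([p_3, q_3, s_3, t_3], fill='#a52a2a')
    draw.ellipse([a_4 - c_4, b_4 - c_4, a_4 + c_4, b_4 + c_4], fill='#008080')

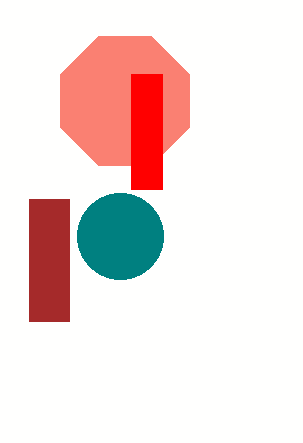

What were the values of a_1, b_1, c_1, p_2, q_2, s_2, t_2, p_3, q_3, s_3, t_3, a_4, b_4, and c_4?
a_1 = 125
b_1 = 101
c_1 = 70
p_2 = 131
q_2 = 74
s_2 = 162
t_2 = 189
p_3 = 29
q_3 = 199
s_3 = 69
t_3 = 321
a_4 = 120
b_4 = 236
c_4 = 43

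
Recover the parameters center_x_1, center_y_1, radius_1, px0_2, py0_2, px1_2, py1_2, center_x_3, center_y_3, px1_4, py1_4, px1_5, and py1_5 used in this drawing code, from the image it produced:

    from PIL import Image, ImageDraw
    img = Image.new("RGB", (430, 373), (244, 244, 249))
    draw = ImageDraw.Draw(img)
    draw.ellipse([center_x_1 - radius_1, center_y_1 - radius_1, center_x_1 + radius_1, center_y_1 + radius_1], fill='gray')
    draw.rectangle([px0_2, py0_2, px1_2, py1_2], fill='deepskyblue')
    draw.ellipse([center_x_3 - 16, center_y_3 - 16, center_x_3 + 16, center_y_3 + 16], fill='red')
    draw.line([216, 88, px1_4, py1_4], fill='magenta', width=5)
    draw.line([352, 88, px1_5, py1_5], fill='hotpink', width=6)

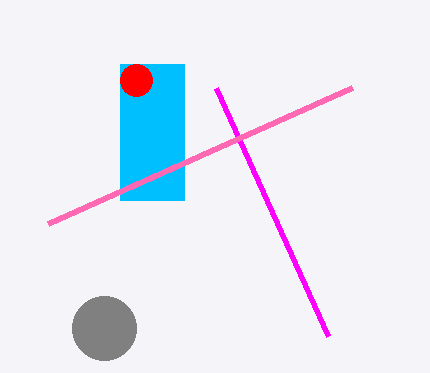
center_x_1 = 104, center_y_1 = 328, radius_1 = 32, px0_2 = 120, py0_2 = 64, px1_2 = 184, py1_2 = 200, center_x_3 = 136, center_y_3 = 80, px1_4 = 328, py1_4 = 336, px1_5 = 48, py1_5 = 224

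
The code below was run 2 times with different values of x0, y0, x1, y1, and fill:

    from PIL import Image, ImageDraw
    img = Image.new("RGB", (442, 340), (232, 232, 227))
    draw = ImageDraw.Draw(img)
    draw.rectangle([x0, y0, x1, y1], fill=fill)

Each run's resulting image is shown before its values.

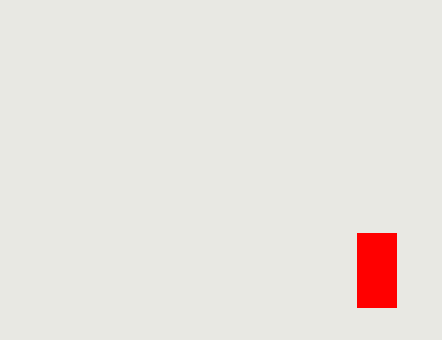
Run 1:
x0 = 357, y0 = 233, x1 = 396, y1 = 307, fill = 'red'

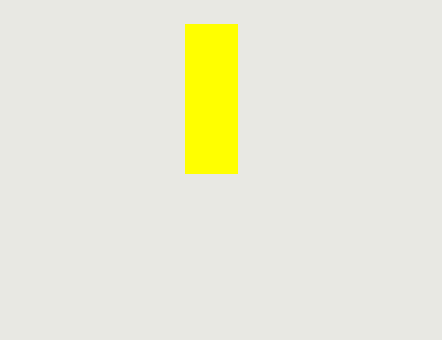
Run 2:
x0 = 185
y0 = 24
x1 = 237
y1 = 173
fill = 'yellow'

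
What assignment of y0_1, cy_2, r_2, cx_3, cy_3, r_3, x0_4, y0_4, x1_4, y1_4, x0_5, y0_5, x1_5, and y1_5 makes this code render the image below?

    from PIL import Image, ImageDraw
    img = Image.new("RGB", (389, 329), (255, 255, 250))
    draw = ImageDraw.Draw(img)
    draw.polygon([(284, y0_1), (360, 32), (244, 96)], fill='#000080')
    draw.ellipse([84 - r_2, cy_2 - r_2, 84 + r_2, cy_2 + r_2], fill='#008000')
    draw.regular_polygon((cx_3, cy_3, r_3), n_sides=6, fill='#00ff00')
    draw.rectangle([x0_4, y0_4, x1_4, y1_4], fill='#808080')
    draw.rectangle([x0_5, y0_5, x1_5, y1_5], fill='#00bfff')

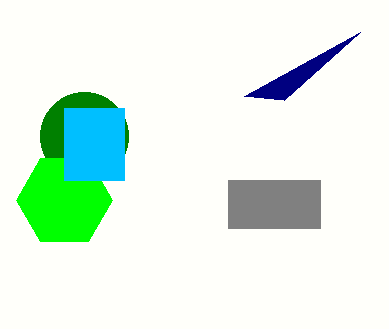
y0_1 = 100
cy_2 = 136
r_2 = 44
cx_3 = 64
cy_3 = 200
r_3 = 48
x0_4 = 228
y0_4 = 180
x1_4 = 320
y1_4 = 228
x0_5 = 64
y0_5 = 108
x1_5 = 124
y1_5 = 180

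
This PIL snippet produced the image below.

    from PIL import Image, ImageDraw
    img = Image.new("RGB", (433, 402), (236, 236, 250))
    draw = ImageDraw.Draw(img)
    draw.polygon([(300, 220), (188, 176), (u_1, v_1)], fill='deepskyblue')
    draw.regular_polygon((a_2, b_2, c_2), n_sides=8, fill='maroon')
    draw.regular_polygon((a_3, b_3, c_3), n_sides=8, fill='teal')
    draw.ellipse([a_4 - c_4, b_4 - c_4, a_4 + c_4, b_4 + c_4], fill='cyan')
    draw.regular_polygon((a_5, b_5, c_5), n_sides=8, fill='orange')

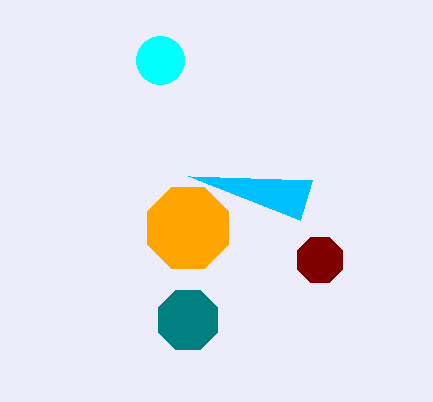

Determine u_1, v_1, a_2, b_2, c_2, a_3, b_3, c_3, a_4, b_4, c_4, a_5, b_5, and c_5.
u_1 = 312, v_1 = 180, a_2 = 320, b_2 = 260, c_2 = 24, a_3 = 188, b_3 = 320, c_3 = 32, a_4 = 160, b_4 = 60, c_4 = 24, a_5 = 188, b_5 = 228, c_5 = 44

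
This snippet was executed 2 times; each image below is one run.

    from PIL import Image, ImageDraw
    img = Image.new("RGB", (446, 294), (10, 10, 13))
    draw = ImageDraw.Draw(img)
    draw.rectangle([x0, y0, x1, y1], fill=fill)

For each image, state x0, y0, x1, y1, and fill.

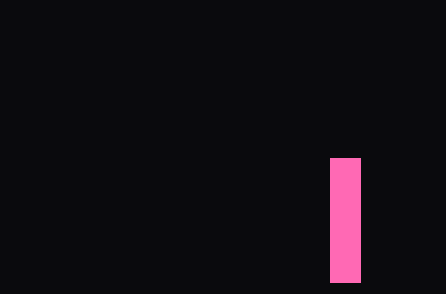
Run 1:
x0 = 330, y0 = 158, x1 = 360, y1 = 282, fill = 'hotpink'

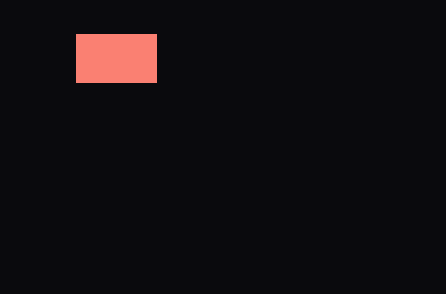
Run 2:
x0 = 76
y0 = 34
x1 = 156
y1 = 82
fill = 'salmon'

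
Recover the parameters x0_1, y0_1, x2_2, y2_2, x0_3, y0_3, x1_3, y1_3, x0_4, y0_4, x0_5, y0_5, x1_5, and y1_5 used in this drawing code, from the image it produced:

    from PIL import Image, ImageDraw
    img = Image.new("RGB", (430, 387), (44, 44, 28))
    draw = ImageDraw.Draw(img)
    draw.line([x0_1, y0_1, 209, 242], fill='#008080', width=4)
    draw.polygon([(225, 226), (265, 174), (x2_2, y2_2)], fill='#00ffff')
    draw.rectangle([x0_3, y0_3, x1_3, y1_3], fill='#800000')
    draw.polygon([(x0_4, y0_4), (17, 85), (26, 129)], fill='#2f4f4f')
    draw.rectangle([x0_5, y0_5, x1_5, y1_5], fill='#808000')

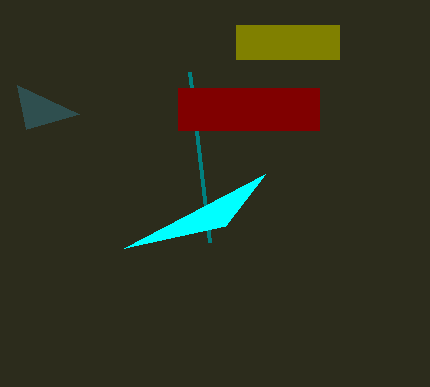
x0_1 = 189; y0_1 = 72; x2_2 = 124; y2_2 = 248; x0_3 = 178; y0_3 = 88; x1_3 = 319; y1_3 = 130; x0_4 = 79; y0_4 = 114; x0_5 = 236; y0_5 = 25; x1_5 = 339; y1_5 = 59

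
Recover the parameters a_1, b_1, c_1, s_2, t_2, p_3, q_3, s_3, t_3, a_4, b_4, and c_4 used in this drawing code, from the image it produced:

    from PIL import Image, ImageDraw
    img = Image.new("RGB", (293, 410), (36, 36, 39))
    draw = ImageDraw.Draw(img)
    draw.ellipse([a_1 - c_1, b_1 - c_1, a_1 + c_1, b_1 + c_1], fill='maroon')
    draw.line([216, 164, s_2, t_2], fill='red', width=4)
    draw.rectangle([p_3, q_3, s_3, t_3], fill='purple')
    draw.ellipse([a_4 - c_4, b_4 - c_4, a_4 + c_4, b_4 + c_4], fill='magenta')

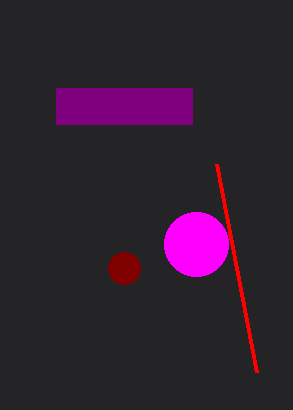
a_1 = 124; b_1 = 268; c_1 = 16; s_2 = 256; t_2 = 372; p_3 = 56; q_3 = 88; s_3 = 192; t_3 = 124; a_4 = 196; b_4 = 244; c_4 = 32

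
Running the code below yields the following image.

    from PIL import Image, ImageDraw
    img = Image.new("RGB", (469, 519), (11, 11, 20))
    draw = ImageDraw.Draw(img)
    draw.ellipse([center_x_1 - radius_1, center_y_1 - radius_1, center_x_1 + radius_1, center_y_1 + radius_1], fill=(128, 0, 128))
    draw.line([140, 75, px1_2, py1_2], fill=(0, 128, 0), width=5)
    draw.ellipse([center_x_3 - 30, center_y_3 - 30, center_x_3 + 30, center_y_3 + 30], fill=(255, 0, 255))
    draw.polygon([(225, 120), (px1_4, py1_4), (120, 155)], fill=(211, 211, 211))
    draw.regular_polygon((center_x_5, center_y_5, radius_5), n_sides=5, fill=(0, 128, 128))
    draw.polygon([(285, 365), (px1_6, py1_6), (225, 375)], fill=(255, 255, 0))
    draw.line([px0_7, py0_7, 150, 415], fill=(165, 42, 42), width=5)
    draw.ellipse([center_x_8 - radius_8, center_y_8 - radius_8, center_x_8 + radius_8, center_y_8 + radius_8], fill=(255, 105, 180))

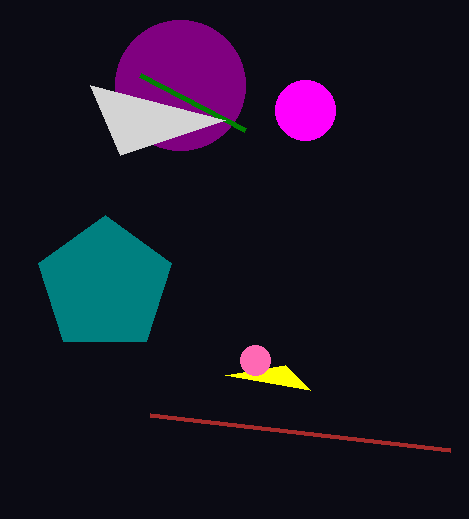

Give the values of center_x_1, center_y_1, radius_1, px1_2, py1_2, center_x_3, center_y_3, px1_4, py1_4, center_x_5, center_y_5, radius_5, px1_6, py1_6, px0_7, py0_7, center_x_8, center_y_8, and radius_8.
center_x_1 = 180
center_y_1 = 85
radius_1 = 65
px1_2 = 245
py1_2 = 130
center_x_3 = 305
center_y_3 = 110
px1_4 = 90
py1_4 = 85
center_x_5 = 105
center_y_5 = 285
radius_5 = 70
px1_6 = 310
py1_6 = 390
px0_7 = 450
py0_7 = 450
center_x_8 = 255
center_y_8 = 360
radius_8 = 15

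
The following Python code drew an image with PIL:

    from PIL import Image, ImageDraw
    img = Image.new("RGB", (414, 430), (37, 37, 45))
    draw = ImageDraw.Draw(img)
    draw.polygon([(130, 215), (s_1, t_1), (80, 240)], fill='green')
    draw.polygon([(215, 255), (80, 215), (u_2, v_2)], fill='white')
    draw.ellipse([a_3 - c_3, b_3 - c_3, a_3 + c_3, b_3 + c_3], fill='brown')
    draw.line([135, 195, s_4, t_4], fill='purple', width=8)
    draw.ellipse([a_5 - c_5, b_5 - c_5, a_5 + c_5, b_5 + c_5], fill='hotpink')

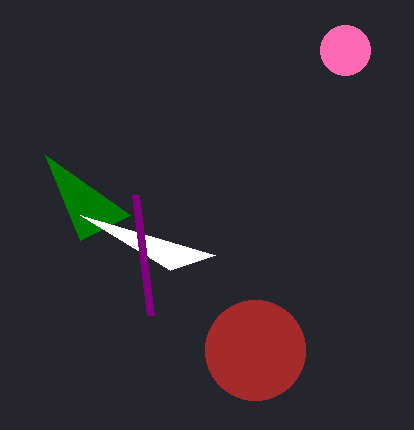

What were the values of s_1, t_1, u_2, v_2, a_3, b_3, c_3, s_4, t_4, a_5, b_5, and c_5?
s_1 = 45
t_1 = 155
u_2 = 170
v_2 = 270
a_3 = 255
b_3 = 350
c_3 = 50
s_4 = 150
t_4 = 315
a_5 = 345
b_5 = 50
c_5 = 25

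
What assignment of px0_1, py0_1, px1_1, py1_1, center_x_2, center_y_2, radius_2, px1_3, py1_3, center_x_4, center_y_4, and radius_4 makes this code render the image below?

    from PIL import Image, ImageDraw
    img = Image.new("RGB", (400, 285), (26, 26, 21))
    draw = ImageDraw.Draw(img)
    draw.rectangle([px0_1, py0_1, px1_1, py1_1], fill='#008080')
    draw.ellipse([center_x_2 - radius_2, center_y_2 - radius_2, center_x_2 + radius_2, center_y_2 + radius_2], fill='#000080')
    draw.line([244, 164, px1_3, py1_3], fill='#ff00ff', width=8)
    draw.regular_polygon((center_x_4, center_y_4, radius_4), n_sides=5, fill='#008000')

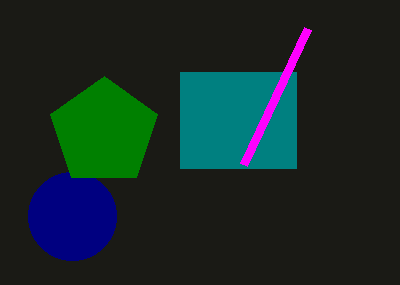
px0_1 = 180; py0_1 = 72; px1_1 = 296; py1_1 = 168; center_x_2 = 72; center_y_2 = 216; radius_2 = 44; px1_3 = 308; py1_3 = 28; center_x_4 = 104; center_y_4 = 132; radius_4 = 56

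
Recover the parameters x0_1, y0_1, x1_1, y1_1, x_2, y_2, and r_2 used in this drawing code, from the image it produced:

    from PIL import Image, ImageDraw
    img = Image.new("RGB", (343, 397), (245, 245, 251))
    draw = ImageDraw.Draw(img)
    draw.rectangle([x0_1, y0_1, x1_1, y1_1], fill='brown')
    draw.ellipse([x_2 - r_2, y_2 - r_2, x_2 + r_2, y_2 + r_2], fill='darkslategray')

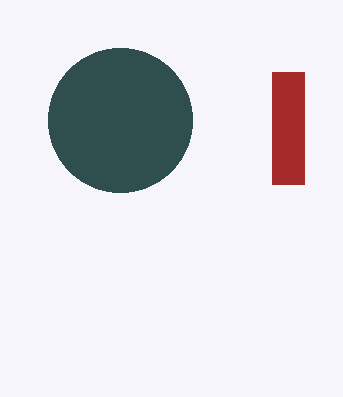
x0_1 = 272, y0_1 = 72, x1_1 = 304, y1_1 = 184, x_2 = 120, y_2 = 120, r_2 = 72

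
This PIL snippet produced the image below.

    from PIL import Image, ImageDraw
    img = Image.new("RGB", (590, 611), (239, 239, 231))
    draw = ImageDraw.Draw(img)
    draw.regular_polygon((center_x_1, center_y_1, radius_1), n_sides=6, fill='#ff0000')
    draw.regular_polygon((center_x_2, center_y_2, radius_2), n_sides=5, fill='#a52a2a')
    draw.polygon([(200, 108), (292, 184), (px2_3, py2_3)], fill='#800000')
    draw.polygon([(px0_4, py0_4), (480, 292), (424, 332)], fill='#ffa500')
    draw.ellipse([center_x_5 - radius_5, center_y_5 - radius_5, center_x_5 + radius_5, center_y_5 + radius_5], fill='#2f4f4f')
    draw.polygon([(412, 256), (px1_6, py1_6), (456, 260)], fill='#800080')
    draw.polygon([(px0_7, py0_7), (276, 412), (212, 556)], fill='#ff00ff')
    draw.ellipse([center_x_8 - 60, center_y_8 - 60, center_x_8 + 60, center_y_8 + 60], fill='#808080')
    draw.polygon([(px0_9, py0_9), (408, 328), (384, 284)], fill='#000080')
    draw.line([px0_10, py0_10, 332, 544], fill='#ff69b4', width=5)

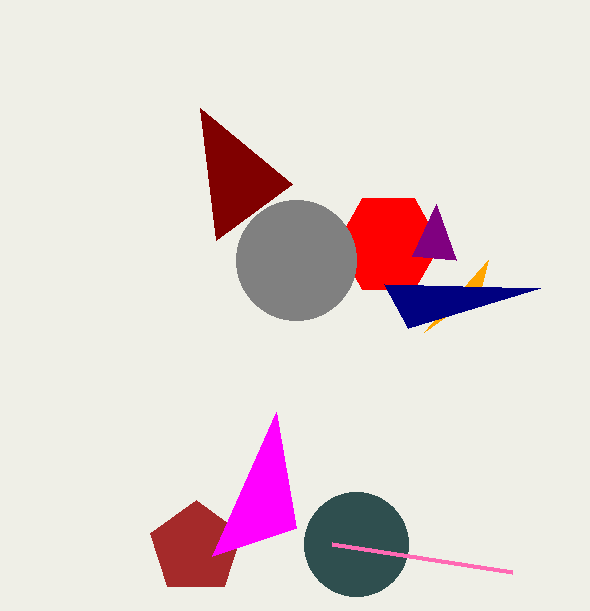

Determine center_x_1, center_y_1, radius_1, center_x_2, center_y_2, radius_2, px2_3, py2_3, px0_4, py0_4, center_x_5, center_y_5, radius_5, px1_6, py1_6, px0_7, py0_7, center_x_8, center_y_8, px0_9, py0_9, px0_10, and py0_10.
center_x_1 = 388
center_y_1 = 244
radius_1 = 52
center_x_2 = 196
center_y_2 = 548
radius_2 = 48
px2_3 = 216
py2_3 = 240
px0_4 = 488
py0_4 = 260
center_x_5 = 356
center_y_5 = 544
radius_5 = 52
px1_6 = 436
py1_6 = 204
px0_7 = 296
py0_7 = 528
center_x_8 = 296
center_y_8 = 260
px0_9 = 540
py0_9 = 288
px0_10 = 512
py0_10 = 572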